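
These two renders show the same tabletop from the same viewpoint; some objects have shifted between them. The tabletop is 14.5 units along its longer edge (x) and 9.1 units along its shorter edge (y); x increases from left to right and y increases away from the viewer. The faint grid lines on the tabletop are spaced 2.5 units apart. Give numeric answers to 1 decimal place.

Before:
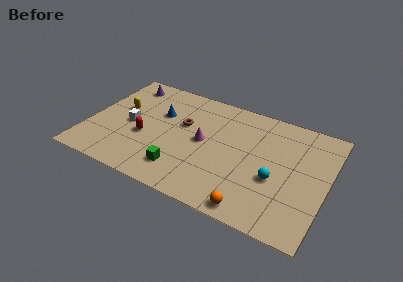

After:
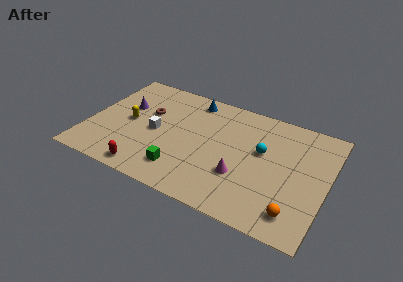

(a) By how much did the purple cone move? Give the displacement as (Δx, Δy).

(0.3, -2.0)

The purple cone was at about (1.7, 7.7) and moved to about (2.0, 5.7).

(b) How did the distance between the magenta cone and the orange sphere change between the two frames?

-1.5

They were about 5.2 units apart before and 3.7 after — 1.5 units closer together.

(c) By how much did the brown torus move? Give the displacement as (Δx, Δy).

(-2.2, 0.1)

The brown torus started near (5.6, 5.6) and ended near (3.4, 5.7).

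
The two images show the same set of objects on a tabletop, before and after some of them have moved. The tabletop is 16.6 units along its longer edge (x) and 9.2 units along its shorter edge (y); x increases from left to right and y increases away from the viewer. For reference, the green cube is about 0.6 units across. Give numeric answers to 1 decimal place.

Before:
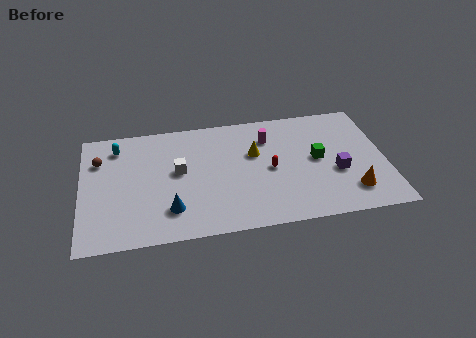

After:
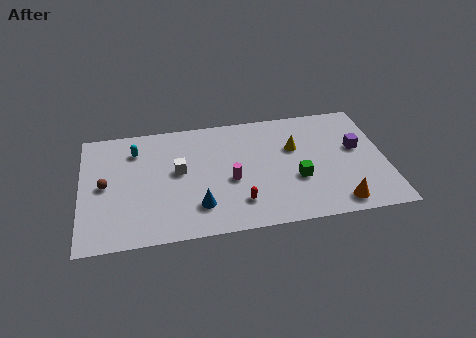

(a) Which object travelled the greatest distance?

the magenta cylinder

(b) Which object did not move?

the white cube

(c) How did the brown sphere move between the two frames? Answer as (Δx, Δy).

(0.3, -2.0)

The brown sphere started near (1.0, 6.6) and ended near (1.3, 4.6).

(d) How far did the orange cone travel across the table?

1.1

The orange cone moved from about (14.6, 2.0) to (13.8, 1.2), a distance of √(0.8² + 0.8²) ≈ 1.1.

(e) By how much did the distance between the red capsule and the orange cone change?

+0.5

Before: roughly 4.9 units apart; after: 5.4. That's 0.5 units further apart.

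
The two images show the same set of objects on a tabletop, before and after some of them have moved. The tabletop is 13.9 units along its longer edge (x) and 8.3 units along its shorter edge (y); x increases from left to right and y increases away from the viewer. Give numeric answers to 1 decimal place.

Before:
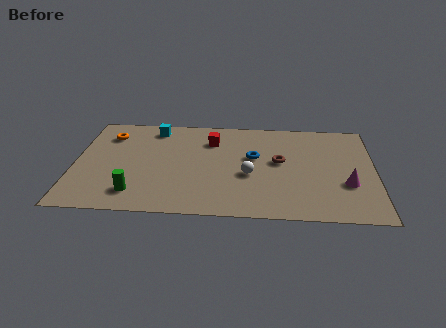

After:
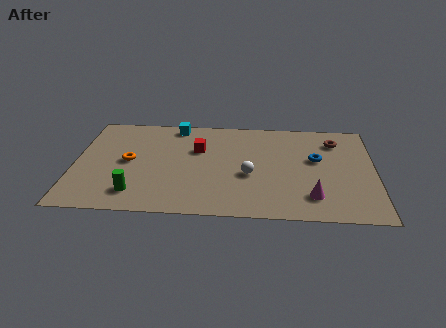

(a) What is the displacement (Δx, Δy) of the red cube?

(-0.6, -0.8)

The red cube started near (6.3, 6.2) and ended near (5.7, 5.4).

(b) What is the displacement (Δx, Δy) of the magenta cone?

(-1.6, -1.1)

The magenta cone started near (12.6, 2.9) and ended near (11.0, 1.8).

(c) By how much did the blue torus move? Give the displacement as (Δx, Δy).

(2.9, 0.0)

The blue torus started near (8.3, 4.9) and ended near (11.2, 4.9).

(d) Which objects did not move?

the white sphere and the green cylinder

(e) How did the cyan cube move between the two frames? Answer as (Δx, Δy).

(1.0, 0.3)

The cyan cube started near (3.6, 7.1) and ended near (4.6, 7.4).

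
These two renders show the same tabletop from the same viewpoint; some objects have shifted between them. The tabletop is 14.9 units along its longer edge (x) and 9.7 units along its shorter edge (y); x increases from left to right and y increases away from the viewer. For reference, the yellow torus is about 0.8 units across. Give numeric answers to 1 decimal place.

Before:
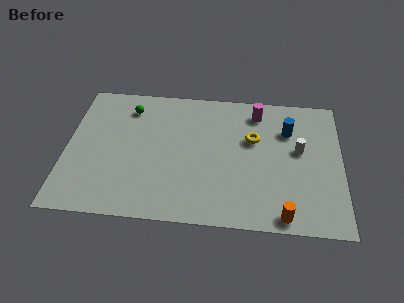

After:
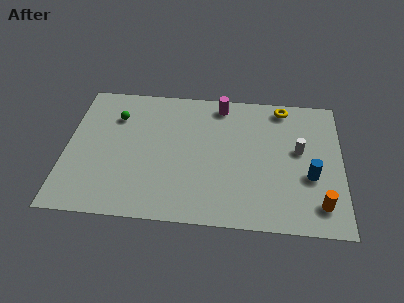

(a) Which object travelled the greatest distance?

the blue cylinder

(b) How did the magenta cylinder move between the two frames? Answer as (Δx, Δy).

(-2.0, 0.4)

The magenta cylinder was at about (10.3, 8.1) and moved to about (8.3, 8.5).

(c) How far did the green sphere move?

1.0

The green sphere was near (3.3, 7.8) before and (2.6, 7.1) after, so it travelled √(0.7² + 0.7²) ≈ 1.0 units.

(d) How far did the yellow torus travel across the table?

3.0

The yellow torus was near (10.1, 6.1) before and (11.7, 8.6) after, so it travelled √(1.6² + 2.5²) ≈ 3.0 units.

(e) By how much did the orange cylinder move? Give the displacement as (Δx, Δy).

(1.9, 0.9)

The orange cylinder started near (11.8, 0.9) and ended near (13.7, 1.8).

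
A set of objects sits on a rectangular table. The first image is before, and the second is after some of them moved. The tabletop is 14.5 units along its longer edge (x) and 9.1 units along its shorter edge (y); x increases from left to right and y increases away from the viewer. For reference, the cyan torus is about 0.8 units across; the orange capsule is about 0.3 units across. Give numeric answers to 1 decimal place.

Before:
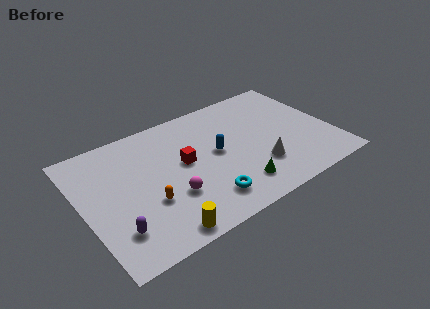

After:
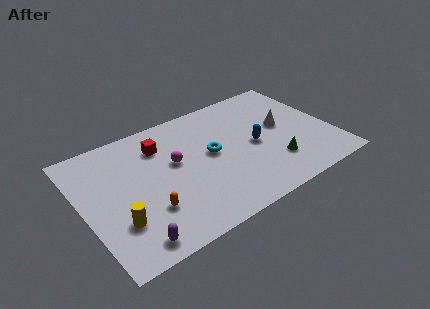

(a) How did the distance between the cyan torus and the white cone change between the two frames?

+0.9

The distance was about 3.4 in the first image and 4.3 in the second, so they moved 0.9 units further apart.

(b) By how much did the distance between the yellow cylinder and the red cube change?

+0.6

They were about 4.6 units apart before and 5.2 after — 0.6 units further apart.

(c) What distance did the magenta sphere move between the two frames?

2.4

The magenta sphere was near (4.8, 3.0) before and (5.4, 5.3) after, so it travelled √(0.6² + 2.3²) ≈ 2.4 units.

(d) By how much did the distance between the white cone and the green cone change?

+1.1

Before: roughly 1.7 units apart; after: 2.8. That's 1.1 units further apart.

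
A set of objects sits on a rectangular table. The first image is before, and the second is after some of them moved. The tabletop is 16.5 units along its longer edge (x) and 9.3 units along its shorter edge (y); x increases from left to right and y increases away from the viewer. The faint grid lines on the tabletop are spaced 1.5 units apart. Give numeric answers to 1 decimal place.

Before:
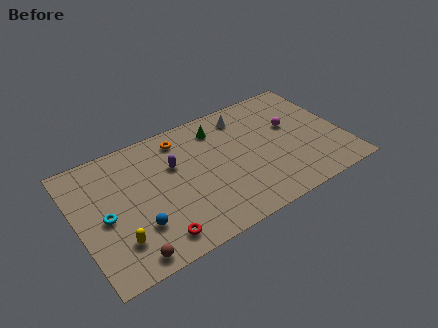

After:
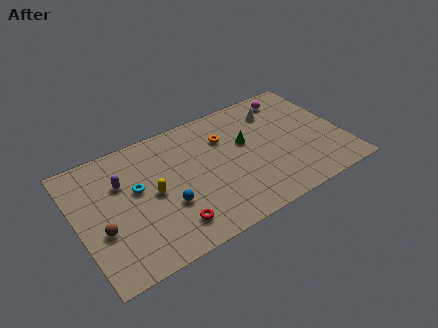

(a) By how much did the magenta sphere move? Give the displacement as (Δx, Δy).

(0.4, 2.3)

From the two frames, the magenta sphere sits at roughly (13.5, 5.6) before and (13.9, 7.9) after.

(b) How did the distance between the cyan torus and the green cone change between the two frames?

-1.3

Before: roughly 8.2 units apart; after: 6.9. That's 1.3 units closer together.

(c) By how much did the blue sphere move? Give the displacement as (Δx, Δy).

(1.9, 0.6)

The blue sphere was at about (3.4, 2.7) and moved to about (5.3, 3.3).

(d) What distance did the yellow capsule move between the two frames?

3.4

The yellow capsule was near (2.1, 2.3) before and (4.6, 4.6) after, so it travelled √(2.5² + 2.3²) ≈ 3.4 units.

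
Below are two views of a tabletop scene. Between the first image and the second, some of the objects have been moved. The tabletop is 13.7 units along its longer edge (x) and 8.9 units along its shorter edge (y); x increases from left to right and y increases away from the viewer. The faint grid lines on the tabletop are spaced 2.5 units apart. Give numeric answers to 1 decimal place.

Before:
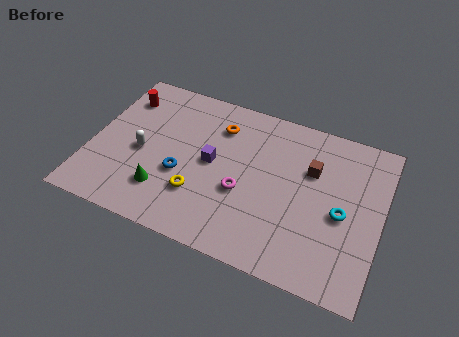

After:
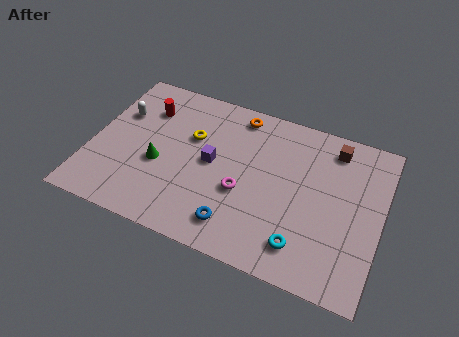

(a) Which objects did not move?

the magenta torus and the purple cube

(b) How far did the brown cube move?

1.8

From (10.3, 5.9) to (11.2, 7.5), the brown cube covered √(0.9² + 1.6²) ≈ 1.8 units.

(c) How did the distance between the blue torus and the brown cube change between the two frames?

+0.7

Before: roughly 6.4 units apart; after: 7.1. That's 0.7 units further apart.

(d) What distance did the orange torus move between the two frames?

1.3

From (5.8, 6.8) to (6.6, 7.8), the orange torus covered √(0.8² + 1.0²) ≈ 1.3 units.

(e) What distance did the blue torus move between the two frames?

3.3

From (4.4, 3.4) to (7.2, 1.6), the blue torus covered √(2.8² + 1.8²) ≈ 3.3 units.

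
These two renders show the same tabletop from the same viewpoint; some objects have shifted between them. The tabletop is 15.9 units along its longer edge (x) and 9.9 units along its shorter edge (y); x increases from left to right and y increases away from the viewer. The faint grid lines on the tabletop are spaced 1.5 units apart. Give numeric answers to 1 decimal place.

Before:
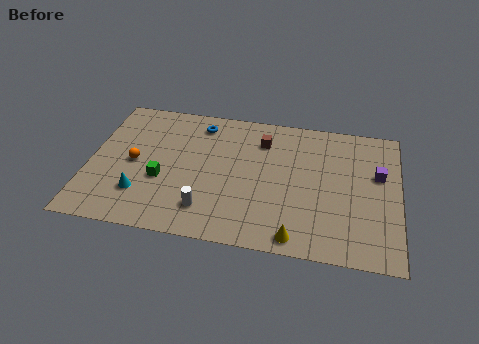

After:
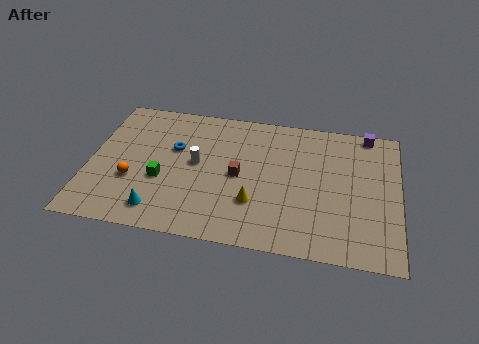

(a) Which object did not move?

the green cube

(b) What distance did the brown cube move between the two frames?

3.0

The brown cube was near (8.8, 7.6) before and (7.7, 4.8) after, so it travelled √(1.1² + 2.8²) ≈ 3.0 units.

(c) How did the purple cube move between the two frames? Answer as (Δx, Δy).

(-0.6, 3.0)

From the two frames, the purple cube sits at roughly (14.8, 6.1) before and (14.2, 9.1) after.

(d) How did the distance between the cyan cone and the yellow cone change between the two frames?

-3.2

The distance was about 8.2 in the first image and 5.0 in the second, so they moved 3.2 units closer together.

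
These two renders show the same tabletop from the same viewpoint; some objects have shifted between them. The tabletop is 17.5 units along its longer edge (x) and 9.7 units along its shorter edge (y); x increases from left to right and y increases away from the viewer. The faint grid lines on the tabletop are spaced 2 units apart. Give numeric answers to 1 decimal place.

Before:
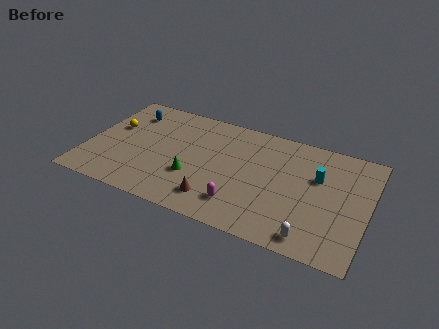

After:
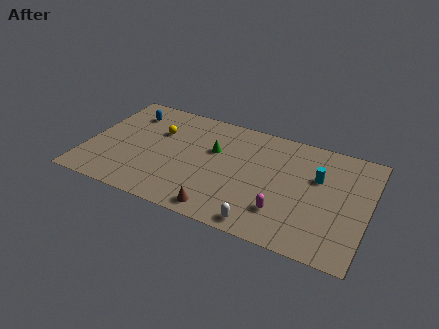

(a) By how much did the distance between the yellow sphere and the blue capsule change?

+0.4

Before: roughly 1.9 units apart; after: 2.3. That's 0.4 units further apart.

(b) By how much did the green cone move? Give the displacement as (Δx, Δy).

(1.0, 2.8)

The green cone started near (6.8, 3.3) and ended near (7.8, 6.1).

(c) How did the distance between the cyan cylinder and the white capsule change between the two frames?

+1.0

Before: roughly 5.0 units apart; after: 6.0. That's 1.0 units further apart.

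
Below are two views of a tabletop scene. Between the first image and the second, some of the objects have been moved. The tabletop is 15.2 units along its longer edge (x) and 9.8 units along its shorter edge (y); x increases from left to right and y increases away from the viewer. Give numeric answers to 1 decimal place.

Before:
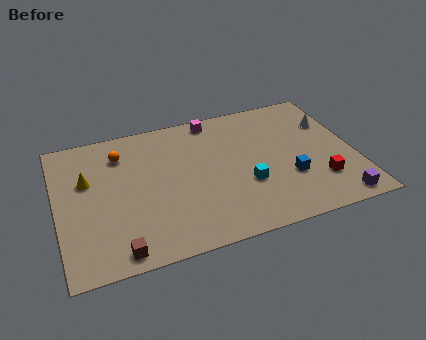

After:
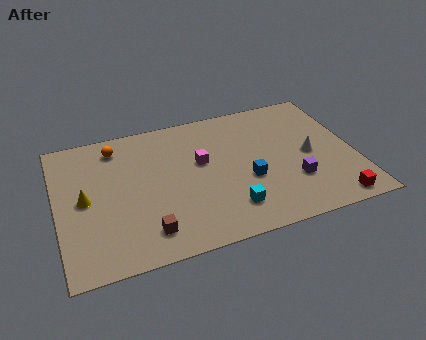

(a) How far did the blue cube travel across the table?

2.2

From (11.7, 3.3) to (9.6, 3.8), the blue cube covered √(2.1² + 0.5²) ≈ 2.2 units.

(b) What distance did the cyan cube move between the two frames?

1.7

From (9.5, 3.5) to (8.5, 2.1), the cyan cube covered √(1.0² + 1.4²) ≈ 1.7 units.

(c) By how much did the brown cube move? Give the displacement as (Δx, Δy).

(1.5, 0.8)

The brown cube started near (2.8, 1.0) and ended near (4.3, 1.8).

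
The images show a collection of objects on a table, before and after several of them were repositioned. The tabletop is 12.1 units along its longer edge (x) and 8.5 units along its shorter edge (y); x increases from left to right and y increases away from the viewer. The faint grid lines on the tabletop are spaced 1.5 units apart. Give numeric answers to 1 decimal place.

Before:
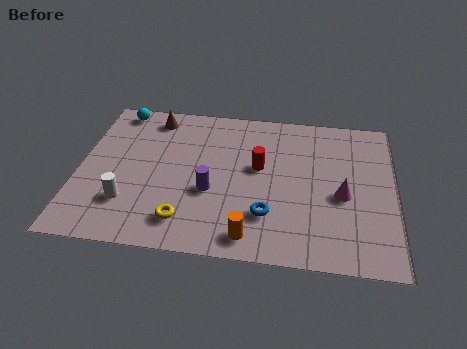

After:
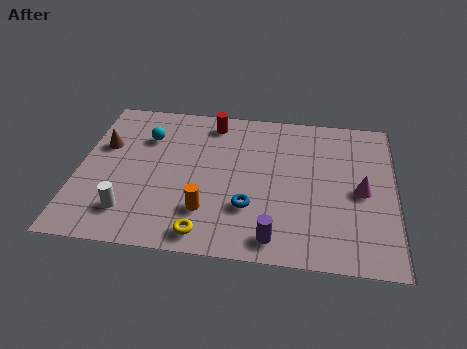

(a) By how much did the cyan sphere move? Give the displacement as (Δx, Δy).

(1.2, -1.5)

From the two frames, the cyan sphere sits at roughly (1.3, 7.6) before and (2.5, 6.1) after.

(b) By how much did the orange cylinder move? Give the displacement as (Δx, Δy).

(-1.7, 1.1)

The orange cylinder was at about (6.7, 1.1) and moved to about (5.0, 2.2).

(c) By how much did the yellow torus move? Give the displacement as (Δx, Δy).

(0.8, -0.6)

From the two frames, the yellow torus sits at roughly (4.2, 1.6) before and (5.0, 1.0) after.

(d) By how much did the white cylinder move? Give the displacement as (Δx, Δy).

(0.1, -0.5)

The white cylinder was at about (2.0, 2.3) and moved to about (2.1, 1.8).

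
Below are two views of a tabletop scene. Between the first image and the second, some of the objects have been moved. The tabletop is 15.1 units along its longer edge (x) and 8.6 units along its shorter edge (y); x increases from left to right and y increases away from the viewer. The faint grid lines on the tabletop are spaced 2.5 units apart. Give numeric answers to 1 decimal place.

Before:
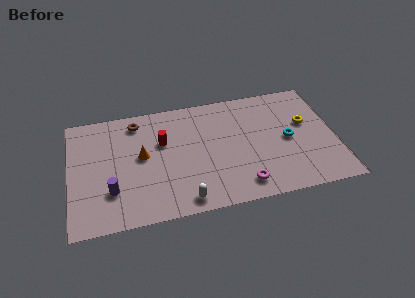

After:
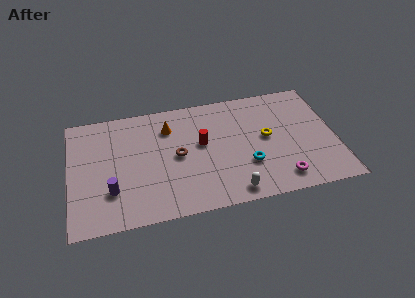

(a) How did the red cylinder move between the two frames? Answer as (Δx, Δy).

(2.2, -0.6)

The red cylinder started near (5.3, 5.5) and ended near (7.5, 4.9).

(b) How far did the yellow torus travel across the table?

2.4

The yellow torus moved from about (13.5, 5.2) to (11.2, 4.6), a distance of √(2.3² + 0.6²) ≈ 2.4.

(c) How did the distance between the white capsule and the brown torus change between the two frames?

-2.3

The distance was about 6.7 in the first image and 4.4 in the second, so they moved 2.3 units closer together.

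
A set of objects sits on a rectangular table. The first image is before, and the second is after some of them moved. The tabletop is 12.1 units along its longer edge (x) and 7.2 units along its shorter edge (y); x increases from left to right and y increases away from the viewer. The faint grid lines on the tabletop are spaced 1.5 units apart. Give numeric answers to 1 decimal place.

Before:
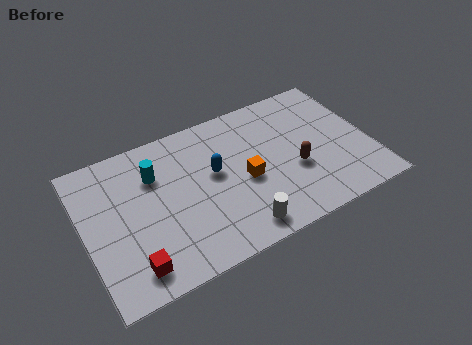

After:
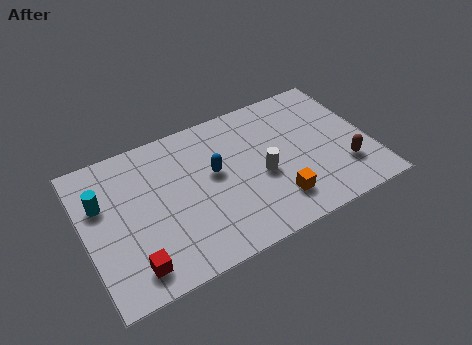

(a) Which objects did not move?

the red cube and the blue capsule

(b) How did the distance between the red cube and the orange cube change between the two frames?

+0.7

The distance was about 5.4 in the first image and 6.1 in the second, so they moved 0.7 units further apart.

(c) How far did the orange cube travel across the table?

1.9

From (6.7, 3.2) to (7.8, 1.6), the orange cube covered √(1.1² + 1.6²) ≈ 1.9 units.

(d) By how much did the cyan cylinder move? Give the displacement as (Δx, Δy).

(-2.3, -0.4)

The cyan cylinder was at about (3.1, 5.1) and moved to about (0.8, 4.7).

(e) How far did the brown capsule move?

2.2

From (8.8, 2.8) to (10.8, 2.0), the brown capsule covered √(2.0² + 0.8²) ≈ 2.2 units.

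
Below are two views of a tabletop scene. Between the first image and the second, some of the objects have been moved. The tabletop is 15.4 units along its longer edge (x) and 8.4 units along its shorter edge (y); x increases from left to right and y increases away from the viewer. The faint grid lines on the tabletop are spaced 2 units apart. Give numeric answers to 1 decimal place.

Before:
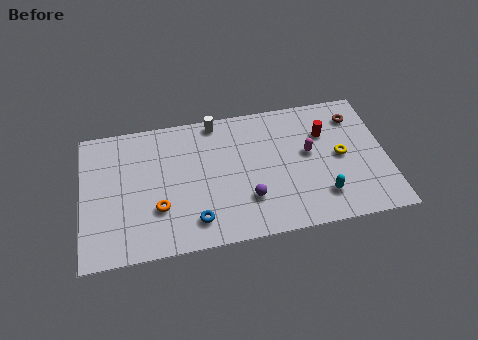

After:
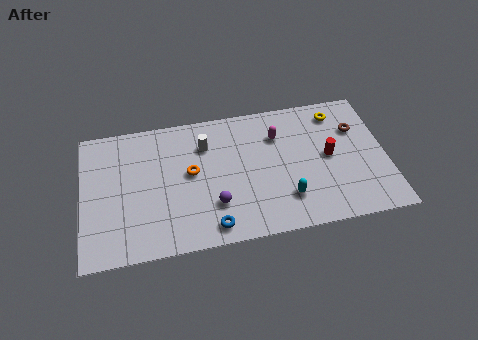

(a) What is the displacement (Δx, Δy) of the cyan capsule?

(-1.8, 0.2)

The cyan capsule was at about (12.0, 1.9) and moved to about (10.2, 2.1).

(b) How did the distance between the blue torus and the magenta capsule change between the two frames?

-0.5

They were about 6.7 units apart before and 6.2 after — 0.5 units closer together.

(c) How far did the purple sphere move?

1.7

From (8.3, 2.4) to (6.6, 2.4), the purple sphere covered √(1.7² + 0.0²) ≈ 1.7 units.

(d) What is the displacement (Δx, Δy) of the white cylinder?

(-0.6, -1.4)

From the two frames, the white cylinder sits at roughly (6.9, 7.6) before and (6.3, 6.2) after.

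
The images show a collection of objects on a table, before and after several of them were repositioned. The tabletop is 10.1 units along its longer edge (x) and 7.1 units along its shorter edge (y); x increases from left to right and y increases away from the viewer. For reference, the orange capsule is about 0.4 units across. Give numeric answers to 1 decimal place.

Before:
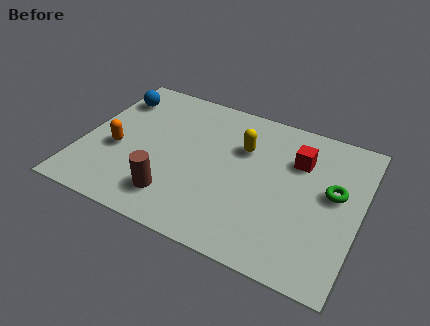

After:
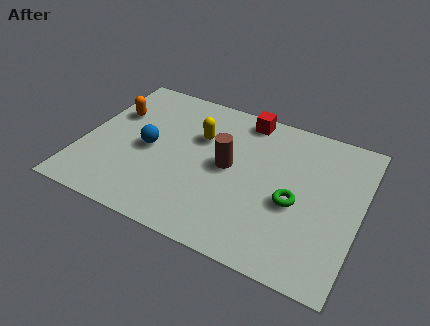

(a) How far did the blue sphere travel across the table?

2.6

The blue sphere moved from about (0.8, 5.5) to (2.4, 3.4), a distance of √(1.6² + 2.1²) ≈ 2.6.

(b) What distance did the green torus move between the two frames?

1.6

The green torus was near (9.1, 4.0) before and (7.8, 3.0) after, so it travelled √(1.3² + 1.0²) ≈ 1.6 units.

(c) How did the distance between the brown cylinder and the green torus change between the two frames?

-3.4

The distance was about 6.0 in the first image and 2.6 in the second, so they moved 3.4 units closer together.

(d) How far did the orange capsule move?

1.8

The orange capsule was near (1.3, 2.9) before and (0.9, 4.7) after, so it travelled √(0.4² + 1.8²) ≈ 1.8 units.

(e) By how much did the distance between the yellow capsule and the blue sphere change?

-2.8

Before: roughly 4.9 units apart; after: 2.1. That's 2.8 units closer together.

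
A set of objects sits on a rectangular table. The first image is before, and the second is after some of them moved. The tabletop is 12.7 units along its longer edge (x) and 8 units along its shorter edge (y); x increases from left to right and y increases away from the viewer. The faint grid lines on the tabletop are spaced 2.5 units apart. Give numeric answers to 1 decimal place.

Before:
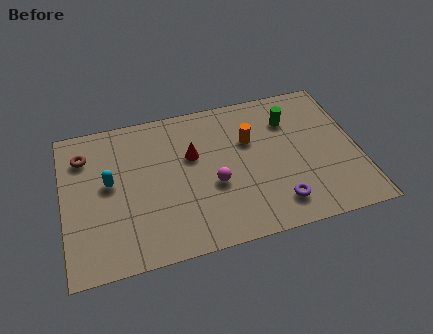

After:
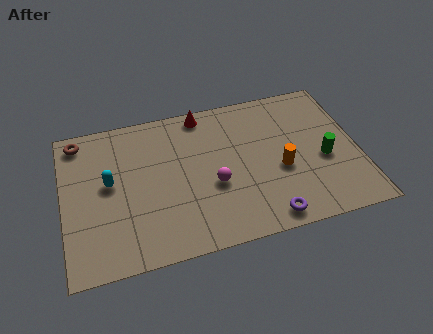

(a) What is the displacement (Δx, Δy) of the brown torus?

(-0.2, 0.9)

From the two frames, the brown torus sits at roughly (1.0, 6.1) before and (0.8, 7.0) after.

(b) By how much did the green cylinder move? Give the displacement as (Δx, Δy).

(1.3, -2.5)

The green cylinder was at about (9.9, 5.9) and moved to about (11.2, 3.4).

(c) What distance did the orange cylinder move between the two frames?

2.2

The orange cylinder was near (8.1, 5.2) before and (9.3, 3.3) after, so it travelled √(1.2² + 1.9²) ≈ 2.2 units.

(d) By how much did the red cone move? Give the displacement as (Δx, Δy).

(0.6, 2.2)

The red cone was at about (5.6, 5.0) and moved to about (6.2, 7.2).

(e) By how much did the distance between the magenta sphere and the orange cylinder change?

+0.3

The distance was about 2.6 in the first image and 2.9 in the second, so they moved 0.3 units further apart.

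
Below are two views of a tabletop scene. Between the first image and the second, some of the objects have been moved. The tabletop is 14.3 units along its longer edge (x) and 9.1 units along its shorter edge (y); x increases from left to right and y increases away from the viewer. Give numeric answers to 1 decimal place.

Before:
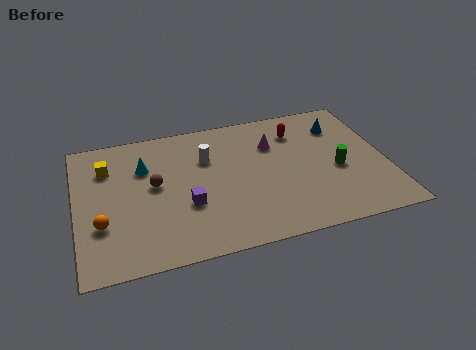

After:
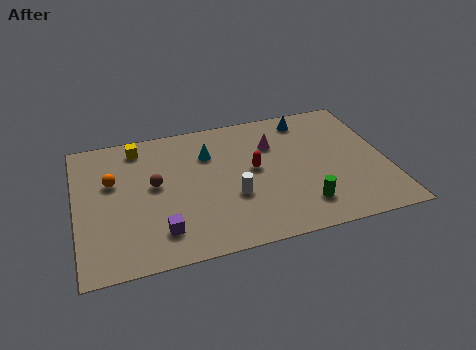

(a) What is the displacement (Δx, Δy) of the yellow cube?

(1.5, 1.1)

The yellow cube started near (1.5, 6.7) and ended near (3.0, 7.8).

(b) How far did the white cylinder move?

3.1

The white cylinder moved from about (6.1, 6.2) to (7.1, 3.3), a distance of √(1.0² + 2.9²) ≈ 3.1.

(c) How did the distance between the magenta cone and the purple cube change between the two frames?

+1.9

Before: roughly 5.2 units apart; after: 7.1. That's 1.9 units further apart.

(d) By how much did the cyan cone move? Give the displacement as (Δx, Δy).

(3.0, 0.2)

From the two frames, the cyan cone sits at roughly (3.2, 6.3) before and (6.2, 6.5) after.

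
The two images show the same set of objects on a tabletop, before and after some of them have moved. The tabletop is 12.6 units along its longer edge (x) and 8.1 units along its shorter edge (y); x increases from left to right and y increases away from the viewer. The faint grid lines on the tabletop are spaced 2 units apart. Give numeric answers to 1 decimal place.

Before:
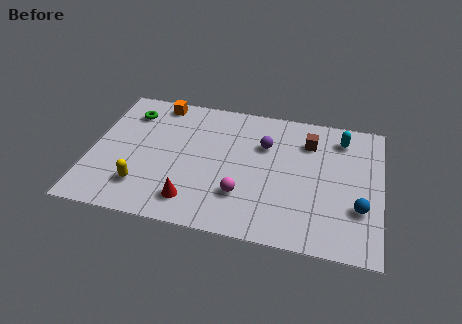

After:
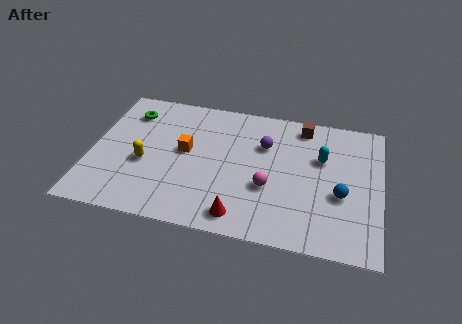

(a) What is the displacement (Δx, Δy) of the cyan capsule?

(-0.8, -1.4)

The cyan capsule was at about (10.8, 6.6) and moved to about (10.0, 5.2).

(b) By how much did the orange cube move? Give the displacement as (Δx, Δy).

(1.4, -2.8)

The orange cube was at about (2.7, 7.2) and moved to about (4.1, 4.4).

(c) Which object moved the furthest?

the orange cube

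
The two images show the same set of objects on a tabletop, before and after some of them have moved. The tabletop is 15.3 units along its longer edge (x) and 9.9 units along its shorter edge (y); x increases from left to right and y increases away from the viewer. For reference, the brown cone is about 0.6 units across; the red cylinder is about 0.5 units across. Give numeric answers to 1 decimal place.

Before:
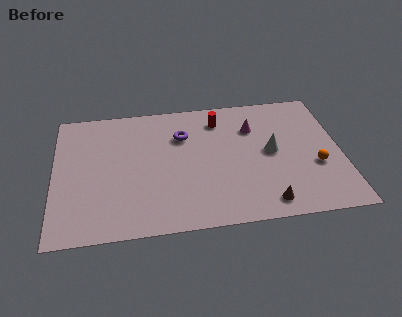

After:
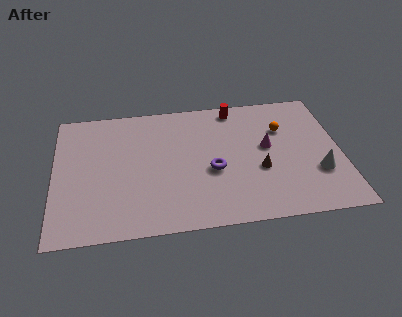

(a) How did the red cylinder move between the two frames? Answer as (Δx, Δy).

(0.9, 0.8)

The red cylinder was at about (8.9, 8.0) and moved to about (9.8, 8.8).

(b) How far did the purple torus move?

3.3

The purple torus was near (6.9, 7.0) before and (8.4, 4.1) after, so it travelled √(1.5² + 2.9²) ≈ 3.3 units.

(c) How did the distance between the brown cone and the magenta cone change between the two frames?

-4.0

They were about 5.8 units apart before and 1.8 after — 4.0 units closer together.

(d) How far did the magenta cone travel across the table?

1.7

The magenta cone was near (10.7, 7.1) before and (11.4, 5.5) after, so it travelled √(0.7² + 1.6²) ≈ 1.7 units.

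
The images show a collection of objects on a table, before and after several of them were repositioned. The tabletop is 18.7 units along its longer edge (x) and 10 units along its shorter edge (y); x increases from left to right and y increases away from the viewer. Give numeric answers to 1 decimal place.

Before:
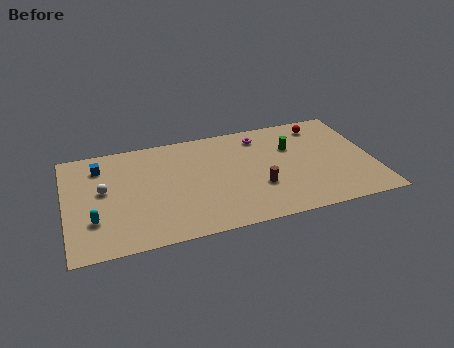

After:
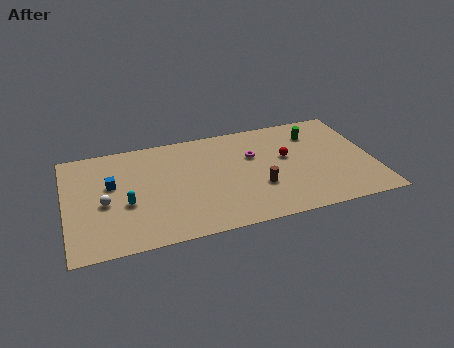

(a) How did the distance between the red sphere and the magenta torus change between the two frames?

-1.7

Before: roughly 3.8 units apart; after: 2.1. That's 1.7 units closer together.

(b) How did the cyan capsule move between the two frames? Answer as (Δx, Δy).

(2.0, 1.0)

From the two frames, the cyan capsule sits at roughly (1.6, 3.0) before and (3.6, 4.0) after.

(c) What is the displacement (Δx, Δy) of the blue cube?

(0.6, -1.9)

The blue cube was at about (2.2, 7.9) and moved to about (2.8, 6.0).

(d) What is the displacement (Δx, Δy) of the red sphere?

(-2.4, -2.6)

The red sphere was at about (15.9, 8.4) and moved to about (13.5, 5.8).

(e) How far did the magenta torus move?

1.9

The magenta torus moved from about (12.1, 8.3) to (11.5, 6.5), a distance of √(0.6² + 1.8²) ≈ 1.9.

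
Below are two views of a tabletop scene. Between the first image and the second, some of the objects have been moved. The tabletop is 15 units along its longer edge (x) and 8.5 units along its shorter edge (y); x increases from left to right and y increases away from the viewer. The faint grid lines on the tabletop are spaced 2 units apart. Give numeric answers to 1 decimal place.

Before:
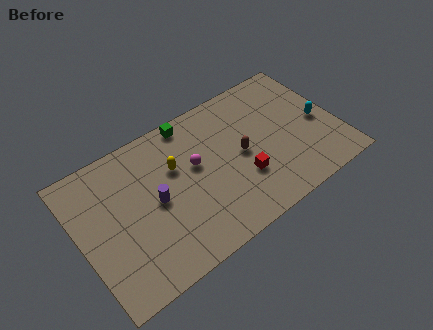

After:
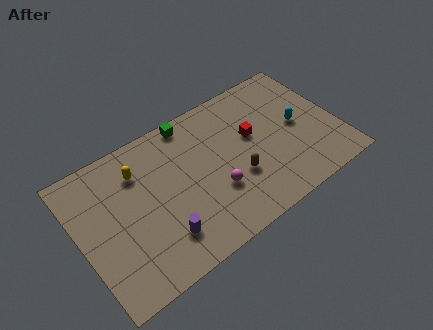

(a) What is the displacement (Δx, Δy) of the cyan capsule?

(-1.2, 0.4)

From the two frames, the cyan capsule sits at roughly (14.0, 3.9) before and (12.8, 4.3) after.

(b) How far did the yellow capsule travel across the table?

2.2

The yellow capsule was near (5.7, 5.5) before and (3.7, 6.4) after, so it travelled √(2.0² + 0.9²) ≈ 2.2 units.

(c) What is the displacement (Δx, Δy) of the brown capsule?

(-0.5, -1.2)

From the two frames, the brown capsule sits at roughly (9.4, 4.2) before and (8.9, 3.0) after.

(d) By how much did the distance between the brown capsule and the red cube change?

+1.0

They were about 1.4 units apart before and 2.4 after — 1.0 units further apart.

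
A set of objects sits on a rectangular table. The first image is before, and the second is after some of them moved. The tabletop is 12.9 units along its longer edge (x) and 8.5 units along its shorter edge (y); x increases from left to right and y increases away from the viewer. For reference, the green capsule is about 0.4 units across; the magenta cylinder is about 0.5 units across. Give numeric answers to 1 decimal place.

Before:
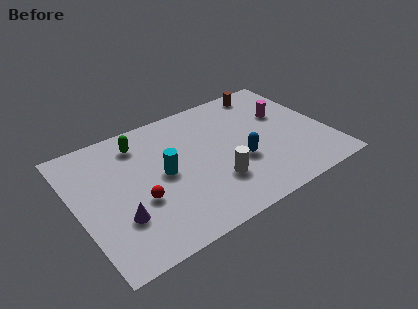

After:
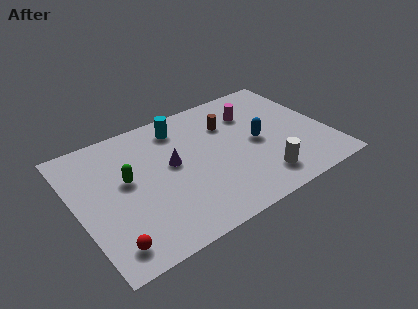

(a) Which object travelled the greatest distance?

the purple cone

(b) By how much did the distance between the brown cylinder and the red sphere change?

-0.3

They were about 8.6 units apart before and 8.3 after — 0.3 units closer together.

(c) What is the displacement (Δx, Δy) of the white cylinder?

(2.2, -0.9)

From the two frames, the white cylinder sits at roughly (6.8, 2.5) before and (9.0, 1.6) after.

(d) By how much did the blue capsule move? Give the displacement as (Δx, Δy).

(1.1, 0.9)

The blue capsule was at about (8.2, 3.2) and moved to about (9.3, 4.1).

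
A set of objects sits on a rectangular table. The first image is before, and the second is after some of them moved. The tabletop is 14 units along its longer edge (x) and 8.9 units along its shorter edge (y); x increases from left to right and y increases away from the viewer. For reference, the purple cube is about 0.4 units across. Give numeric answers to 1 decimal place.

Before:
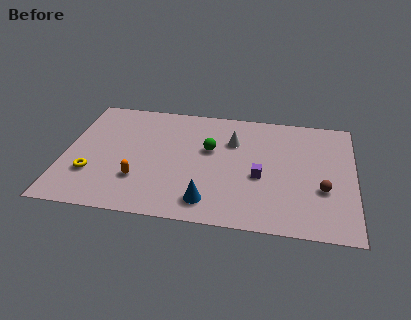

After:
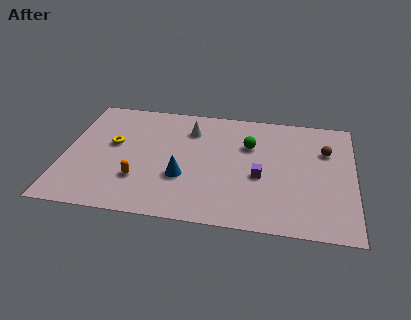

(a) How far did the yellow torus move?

2.6

From (1.4, 2.7) to (2.3, 5.1), the yellow torus covered √(0.9² + 2.4²) ≈ 2.6 units.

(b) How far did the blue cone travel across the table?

2.1

From (7.1, 1.5) to (5.8, 3.1), the blue cone covered √(1.3² + 1.6²) ≈ 2.1 units.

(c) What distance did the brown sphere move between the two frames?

2.9

From (12.5, 3.2) to (12.6, 6.1), the brown sphere covered √(0.1² + 2.9²) ≈ 2.9 units.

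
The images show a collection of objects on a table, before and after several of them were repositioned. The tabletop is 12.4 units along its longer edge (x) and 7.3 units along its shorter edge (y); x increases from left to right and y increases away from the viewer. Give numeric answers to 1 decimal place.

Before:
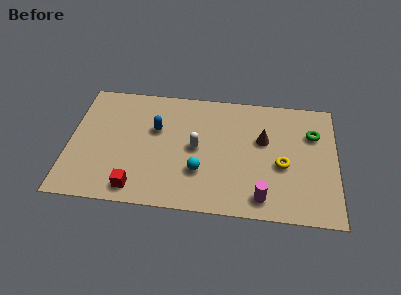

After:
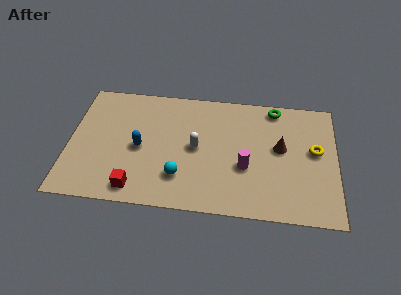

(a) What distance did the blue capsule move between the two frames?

1.4

The blue capsule was near (4.0, 4.6) before and (3.3, 3.4) after, so it travelled √(0.7² + 1.2²) ≈ 1.4 units.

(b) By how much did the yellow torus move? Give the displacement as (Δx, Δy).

(1.5, 1.0)

The yellow torus started near (9.9, 3.1) and ended near (11.4, 4.1).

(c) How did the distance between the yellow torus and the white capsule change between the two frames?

+1.5

The distance was about 4.0 in the first image and 5.5 in the second, so they moved 1.5 units further apart.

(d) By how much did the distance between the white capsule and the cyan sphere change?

+0.5

They were about 1.4 units apart before and 1.9 after — 0.5 units further apart.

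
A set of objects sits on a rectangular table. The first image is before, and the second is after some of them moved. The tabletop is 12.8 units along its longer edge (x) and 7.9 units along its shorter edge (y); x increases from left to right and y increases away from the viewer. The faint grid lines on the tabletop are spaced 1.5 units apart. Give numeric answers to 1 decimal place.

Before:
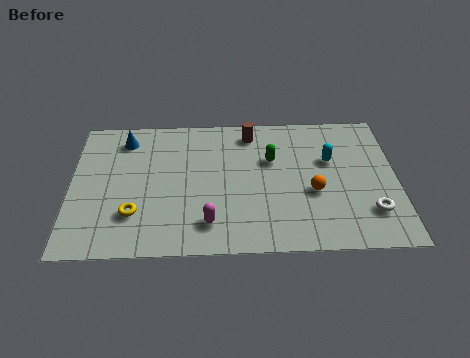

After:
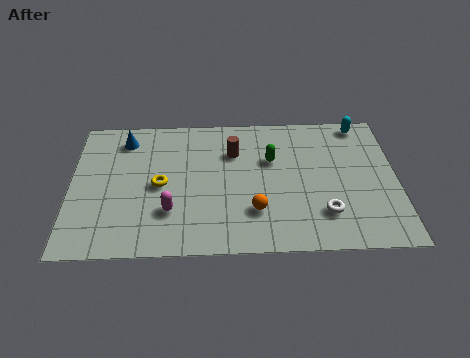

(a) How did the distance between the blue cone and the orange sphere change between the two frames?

-1.4

The distance was about 8.1 in the first image and 6.7 in the second, so they moved 1.4 units closer together.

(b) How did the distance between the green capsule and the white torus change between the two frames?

-1.2

The distance was about 4.9 in the first image and 3.7 in the second, so they moved 1.2 units closer together.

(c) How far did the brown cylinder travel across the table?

1.3

The brown cylinder was near (7.1, 6.7) before and (6.4, 5.6) after, so it travelled √(0.7² + 1.1²) ≈ 1.3 units.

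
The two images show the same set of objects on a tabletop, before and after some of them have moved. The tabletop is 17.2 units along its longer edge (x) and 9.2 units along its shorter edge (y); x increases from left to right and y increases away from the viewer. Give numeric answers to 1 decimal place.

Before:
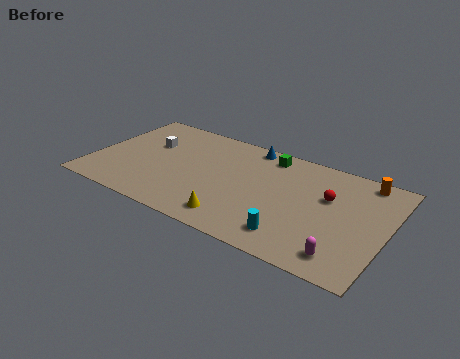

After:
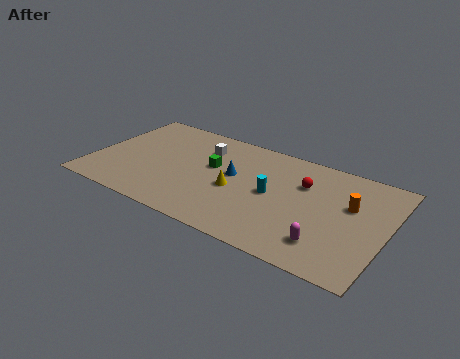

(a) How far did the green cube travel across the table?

3.9

The green cube moved from about (9.9, 7.9) to (6.9, 5.4), a distance of √(3.0² + 2.5²) ≈ 3.9.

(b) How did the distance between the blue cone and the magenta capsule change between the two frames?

-2.6

They were about 9.3 units apart before and 6.7 after — 2.6 units closer together.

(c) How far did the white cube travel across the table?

3.3

From (3.0, 5.9) to (6.1, 6.9), the white cube covered √(3.1² + 1.0²) ≈ 3.3 units.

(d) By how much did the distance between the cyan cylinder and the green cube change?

-2.8

The distance was about 6.6 in the first image and 3.8 in the second, so they moved 2.8 units closer together.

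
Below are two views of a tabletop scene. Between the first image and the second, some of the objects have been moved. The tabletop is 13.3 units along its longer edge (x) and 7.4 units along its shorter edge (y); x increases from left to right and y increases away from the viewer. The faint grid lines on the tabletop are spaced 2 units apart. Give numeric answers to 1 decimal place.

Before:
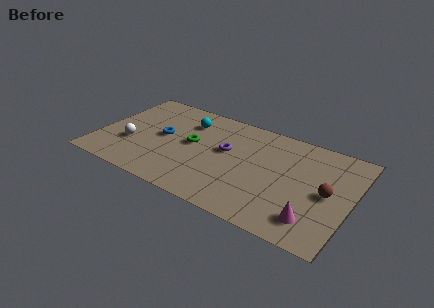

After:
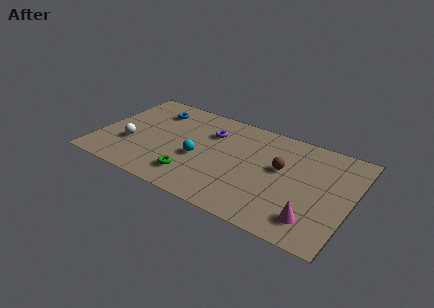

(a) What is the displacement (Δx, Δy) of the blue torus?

(-0.7, 1.9)

The blue torus started near (3.3, 3.9) and ended near (2.6, 5.8).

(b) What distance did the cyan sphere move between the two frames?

2.7

From (4.4, 5.6) to (5.4, 3.1), the cyan sphere covered √(1.0² + 2.5²) ≈ 2.7 units.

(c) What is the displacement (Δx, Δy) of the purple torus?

(-1.0, 1.0)

From the two frames, the purple torus sits at roughly (6.7, 4.3) before and (5.7, 5.3) after.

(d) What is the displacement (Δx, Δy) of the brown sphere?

(-2.5, 0.7)

The brown sphere started near (12.1, 3.6) and ended near (9.6, 4.3).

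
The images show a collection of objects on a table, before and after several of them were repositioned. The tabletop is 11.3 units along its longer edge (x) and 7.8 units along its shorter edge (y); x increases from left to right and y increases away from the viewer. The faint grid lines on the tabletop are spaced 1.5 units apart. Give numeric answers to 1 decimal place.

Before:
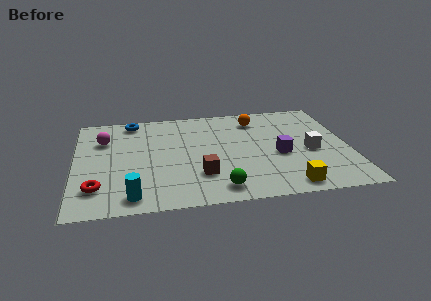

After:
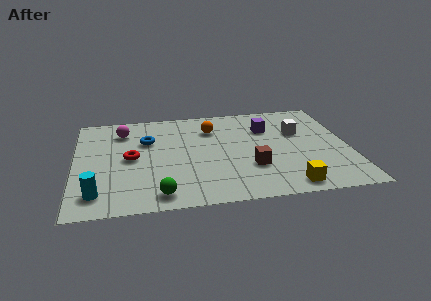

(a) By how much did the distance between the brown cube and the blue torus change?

-0.4

Before: roughly 5.4 units apart; after: 5.0. That's 0.4 units closer together.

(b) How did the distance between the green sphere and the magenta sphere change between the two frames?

-1.1

The distance was about 6.4 in the first image and 5.3 in the second, so they moved 1.1 units closer together.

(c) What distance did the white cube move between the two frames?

1.6

The white cube moved from about (9.7, 3.4) to (9.3, 5.0), a distance of √(0.4² + 1.6²) ≈ 1.6.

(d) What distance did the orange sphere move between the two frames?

2.0

The orange sphere moved from about (7.6, 6.3) to (5.7, 5.8), a distance of √(1.9² + 0.5²) ≈ 2.0.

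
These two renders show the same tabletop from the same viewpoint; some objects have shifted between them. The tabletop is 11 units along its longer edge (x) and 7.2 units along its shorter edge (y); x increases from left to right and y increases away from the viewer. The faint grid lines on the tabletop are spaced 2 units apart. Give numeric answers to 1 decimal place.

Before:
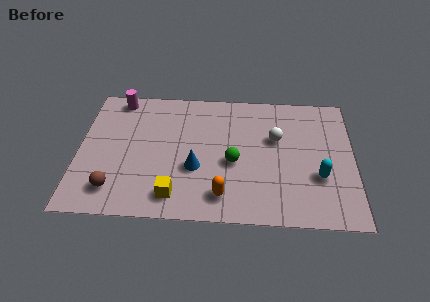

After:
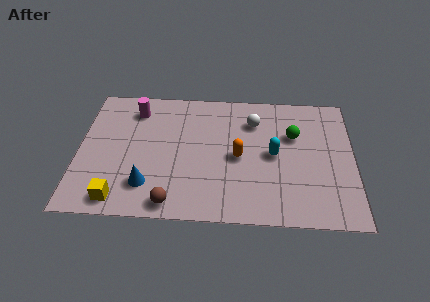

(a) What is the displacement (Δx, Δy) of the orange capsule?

(0.6, 2.1)

The orange capsule was at about (5.8, 1.3) and moved to about (6.4, 3.4).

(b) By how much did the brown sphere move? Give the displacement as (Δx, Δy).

(2.3, -0.6)

The brown sphere started near (1.5, 1.4) and ended near (3.8, 0.8).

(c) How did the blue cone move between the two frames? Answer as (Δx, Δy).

(-1.9, -1.0)

The blue cone was at about (4.7, 2.7) and moved to about (2.8, 1.7).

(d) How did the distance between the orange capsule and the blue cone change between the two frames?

+2.2

Before: roughly 1.8 units apart; after: 4.0. That's 2.2 units further apart.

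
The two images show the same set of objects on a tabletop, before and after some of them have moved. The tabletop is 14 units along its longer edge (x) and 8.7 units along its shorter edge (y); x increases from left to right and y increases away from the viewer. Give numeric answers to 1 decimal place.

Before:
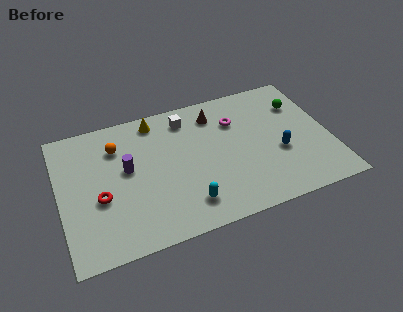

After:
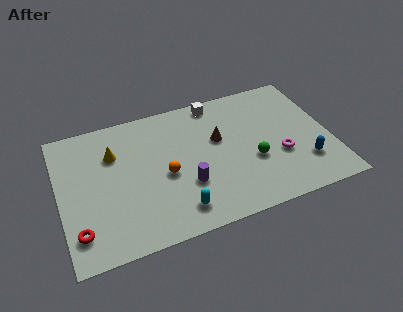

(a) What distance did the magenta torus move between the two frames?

3.6

The magenta torus moved from about (9.3, 6.2) to (11.3, 3.2), a distance of √(2.0² + 3.0²) ≈ 3.6.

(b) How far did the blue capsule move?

1.6

The blue capsule moved from about (11.3, 3.4) to (12.5, 2.3), a distance of √(1.2² + 1.1²) ≈ 1.6.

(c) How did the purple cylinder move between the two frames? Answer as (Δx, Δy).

(2.9, -2.0)

From the two frames, the purple cylinder sits at roughly (3.5, 4.9) before and (6.4, 2.9) after.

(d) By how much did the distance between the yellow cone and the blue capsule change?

+2.9

They were about 7.4 units apart before and 10.3 after — 2.9 units further apart.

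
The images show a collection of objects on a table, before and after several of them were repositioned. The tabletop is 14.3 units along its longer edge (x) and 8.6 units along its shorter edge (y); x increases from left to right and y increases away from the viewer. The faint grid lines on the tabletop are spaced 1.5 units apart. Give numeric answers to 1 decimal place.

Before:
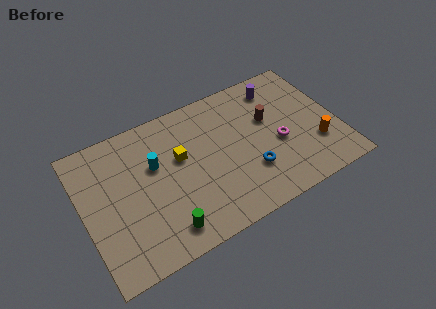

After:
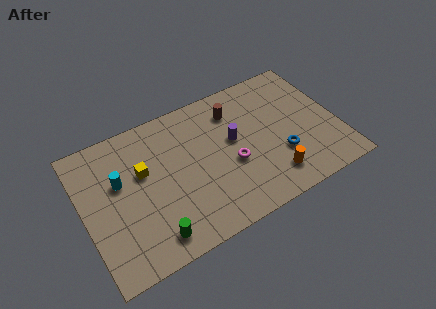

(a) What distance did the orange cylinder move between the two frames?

2.8

From (12.9, 2.6) to (10.2, 1.7), the orange cylinder covered √(2.7² + 0.9²) ≈ 2.8 units.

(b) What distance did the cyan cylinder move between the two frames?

2.0

From (4.1, 5.4) to (2.1, 5.3), the cyan cylinder covered √(2.0² + 0.1²) ≈ 2.0 units.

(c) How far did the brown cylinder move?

2.3

The brown cylinder was near (10.6, 5.3) before and (8.8, 6.7) after, so it travelled √(1.8² + 1.4²) ≈ 2.3 units.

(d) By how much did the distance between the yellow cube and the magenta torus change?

-0.5

Before: roughly 5.6 units apart; after: 5.1. That's 0.5 units closer together.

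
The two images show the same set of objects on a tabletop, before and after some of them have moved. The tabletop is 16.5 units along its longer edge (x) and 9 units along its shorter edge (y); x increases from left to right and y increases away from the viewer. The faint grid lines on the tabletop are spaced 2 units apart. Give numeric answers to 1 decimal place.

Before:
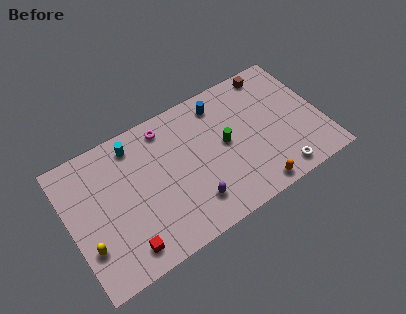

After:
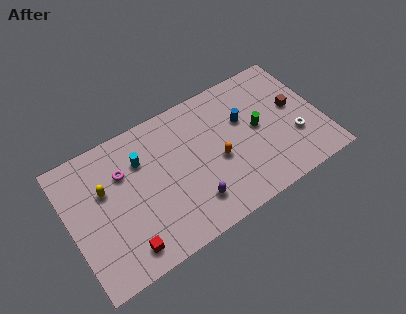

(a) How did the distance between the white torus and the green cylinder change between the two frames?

-1.9

They were about 4.7 units apart before and 2.8 after — 1.9 units closer together.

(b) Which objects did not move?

the purple capsule and the red cube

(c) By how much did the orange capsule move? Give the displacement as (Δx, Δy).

(-1.9, 3.0)

The orange capsule started near (11.5, 0.9) and ended near (9.6, 3.9).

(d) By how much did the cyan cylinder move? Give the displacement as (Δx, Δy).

(0.3, -1.2)

The cyan cylinder started near (4.6, 7.6) and ended near (4.9, 6.4).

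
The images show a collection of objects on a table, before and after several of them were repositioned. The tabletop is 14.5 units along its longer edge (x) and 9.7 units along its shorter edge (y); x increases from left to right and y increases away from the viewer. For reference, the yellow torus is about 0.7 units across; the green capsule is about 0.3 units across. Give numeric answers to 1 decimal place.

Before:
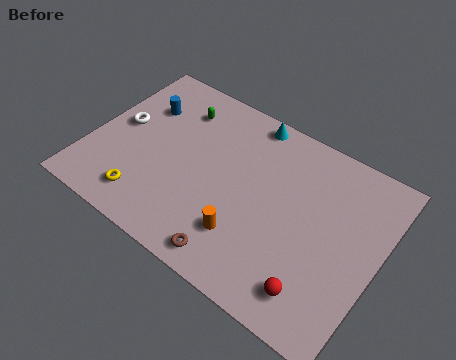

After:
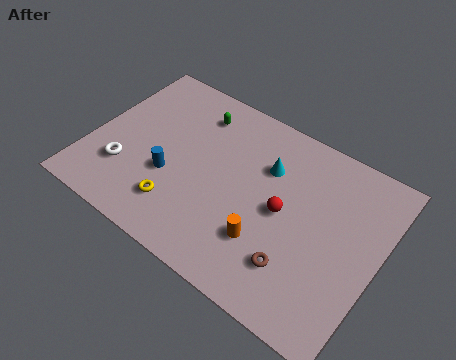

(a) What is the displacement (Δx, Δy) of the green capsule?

(0.9, 0.2)

The green capsule started near (3.8, 7.6) and ended near (4.7, 7.8).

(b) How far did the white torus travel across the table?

2.5

The white torus was near (1.3, 5.2) before and (2.0, 2.8) after, so it travelled √(0.7² + 2.4²) ≈ 2.5 units.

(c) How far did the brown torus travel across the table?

3.2

From (8.0, 1.1) to (10.9, 2.4), the brown torus covered √(2.9² + 1.3²) ≈ 3.2 units.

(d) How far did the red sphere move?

3.8

The red sphere was near (12.0, 1.7) before and (9.8, 4.8) after, so it travelled √(2.2² + 3.1²) ≈ 3.8 units.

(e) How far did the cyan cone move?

2.5

From (7.3, 8.8) to (8.6, 6.7), the cyan cone covered √(1.3² + 2.1²) ≈ 2.5 units.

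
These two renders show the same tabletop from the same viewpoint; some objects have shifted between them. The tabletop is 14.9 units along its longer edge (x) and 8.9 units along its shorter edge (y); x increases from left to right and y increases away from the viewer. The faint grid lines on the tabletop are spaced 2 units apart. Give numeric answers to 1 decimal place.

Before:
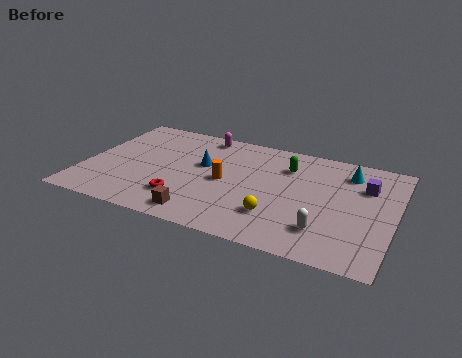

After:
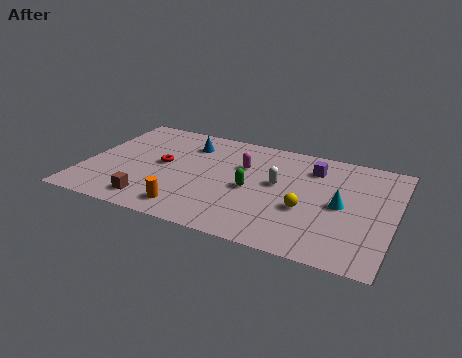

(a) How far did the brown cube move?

2.4

The brown cube was near (6.0, 1.2) before and (3.6, 1.4) after, so it travelled √(2.4² + 0.2²) ≈ 2.4 units.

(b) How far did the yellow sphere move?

1.6

From (9.5, 2.4) to (10.8, 3.4), the yellow sphere covered √(1.3² + 1.0²) ≈ 1.6 units.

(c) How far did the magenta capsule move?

3.0

From (5.3, 7.9) to (7.5, 5.9), the magenta capsule covered √(2.2² + 2.0²) ≈ 3.0 units.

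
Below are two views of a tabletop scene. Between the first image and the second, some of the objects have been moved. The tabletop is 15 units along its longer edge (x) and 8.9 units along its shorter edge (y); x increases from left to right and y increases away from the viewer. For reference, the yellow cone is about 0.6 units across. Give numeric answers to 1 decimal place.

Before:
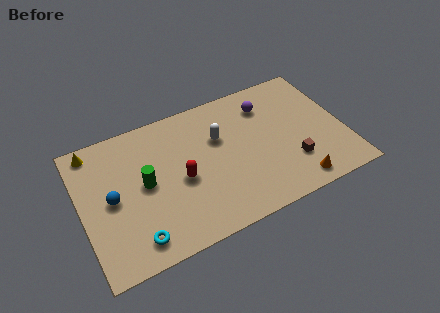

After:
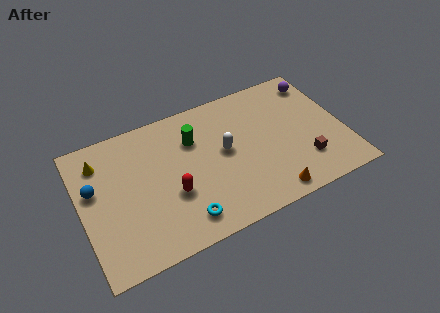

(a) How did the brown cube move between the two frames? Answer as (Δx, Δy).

(0.7, -0.2)

From the two frames, the brown cube sits at roughly (11.8, 2.5) before and (12.5, 2.3) after.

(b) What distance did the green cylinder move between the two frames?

3.4

The green cylinder moved from about (3.6, 4.6) to (6.6, 6.3), a distance of √(3.0² + 1.7²) ≈ 3.4.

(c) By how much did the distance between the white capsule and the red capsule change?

+0.5

They were about 3.0 units apart before and 3.5 after — 0.5 units further apart.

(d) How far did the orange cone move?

1.5

The orange cone moved from about (11.8, 1.1) to (10.3, 1.0), a distance of √(1.5² + 0.1²) ≈ 1.5.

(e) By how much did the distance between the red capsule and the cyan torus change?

-2.1

They were about 3.9 units apart before and 1.8 after — 2.1 units closer together.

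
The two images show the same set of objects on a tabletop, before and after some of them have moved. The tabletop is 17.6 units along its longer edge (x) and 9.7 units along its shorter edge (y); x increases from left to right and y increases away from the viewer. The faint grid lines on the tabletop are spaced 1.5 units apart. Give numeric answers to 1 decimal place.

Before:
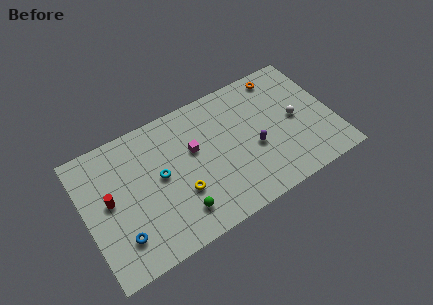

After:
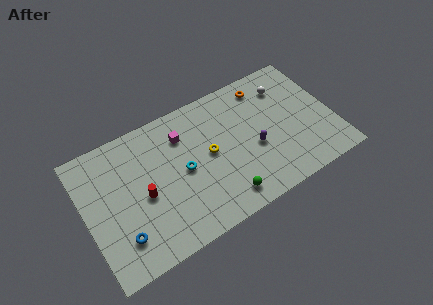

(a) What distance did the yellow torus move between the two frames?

2.9

From (6.5, 3.3) to (8.8, 5.1), the yellow torus covered √(2.3² + 1.8²) ≈ 2.9 units.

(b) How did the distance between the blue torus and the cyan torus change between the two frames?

+1.1

They were about 4.3 units apart before and 5.4 after — 1.1 units further apart.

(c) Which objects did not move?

the purple capsule and the blue torus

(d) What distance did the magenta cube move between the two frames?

1.5

The magenta cube moved from about (7.8, 5.9) to (7.2, 7.3), a distance of √(0.6² + 1.4²) ≈ 1.5.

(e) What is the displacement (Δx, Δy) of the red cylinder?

(2.3, -0.8)

The red cylinder was at about (1.7, 5.2) and moved to about (4.0, 4.4).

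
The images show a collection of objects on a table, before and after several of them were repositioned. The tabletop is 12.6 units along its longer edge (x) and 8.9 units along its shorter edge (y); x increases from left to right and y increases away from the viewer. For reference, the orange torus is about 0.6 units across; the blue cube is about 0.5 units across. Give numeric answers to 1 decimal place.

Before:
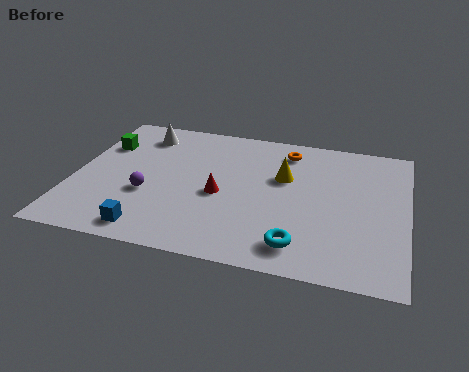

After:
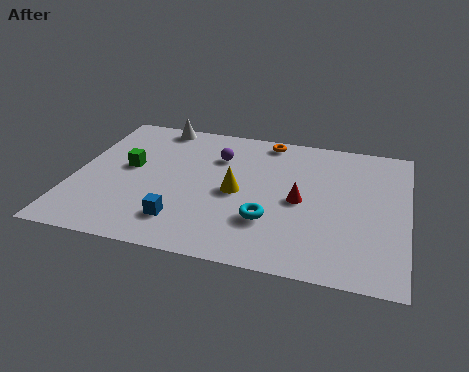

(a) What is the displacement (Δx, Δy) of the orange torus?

(-0.8, 0.6)

The orange torus started near (7.9, 7.4) and ended near (7.1, 8.0).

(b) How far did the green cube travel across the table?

1.7

From (0.9, 6.2) to (2.0, 4.9), the green cube covered √(1.1² + 1.3²) ≈ 1.7 units.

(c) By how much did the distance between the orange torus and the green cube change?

-1.1

The distance was about 7.1 in the first image and 6.0 in the second, so they moved 1.1 units closer together.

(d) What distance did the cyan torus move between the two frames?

1.7

From (8.7, 1.5) to (7.5, 2.7), the cyan torus covered √(1.2² + 1.2²) ≈ 1.7 units.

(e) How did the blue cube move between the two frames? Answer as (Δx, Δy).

(1.1, 0.8)

The blue cube was at about (3.2, 1.1) and moved to about (4.3, 1.9).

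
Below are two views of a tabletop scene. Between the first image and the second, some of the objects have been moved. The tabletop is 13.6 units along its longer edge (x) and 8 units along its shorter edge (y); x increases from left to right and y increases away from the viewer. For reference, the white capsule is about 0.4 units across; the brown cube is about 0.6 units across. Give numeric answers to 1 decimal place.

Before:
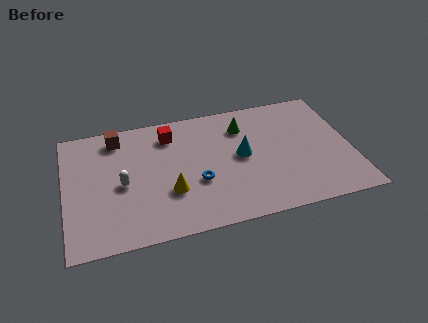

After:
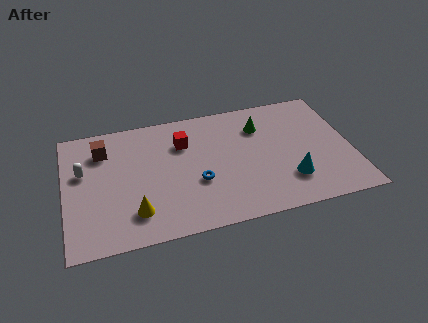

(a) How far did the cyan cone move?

3.0

The cyan cone moved from about (8.4, 4.2) to (10.5, 2.1), a distance of √(2.1² + 2.1²) ≈ 3.0.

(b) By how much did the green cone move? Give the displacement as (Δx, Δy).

(0.8, -0.2)

The green cone started near (8.6, 6.1) and ended near (9.4, 5.9).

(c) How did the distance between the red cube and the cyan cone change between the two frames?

+2.0

Before: roughly 4.0 units apart; after: 6.0. That's 2.0 units further apart.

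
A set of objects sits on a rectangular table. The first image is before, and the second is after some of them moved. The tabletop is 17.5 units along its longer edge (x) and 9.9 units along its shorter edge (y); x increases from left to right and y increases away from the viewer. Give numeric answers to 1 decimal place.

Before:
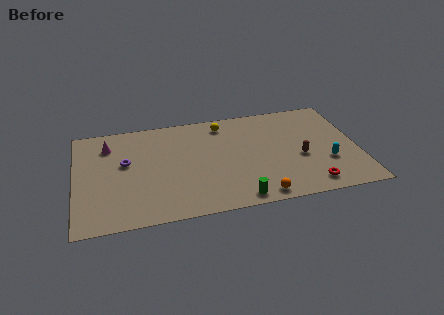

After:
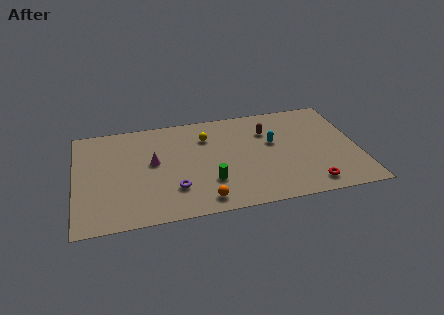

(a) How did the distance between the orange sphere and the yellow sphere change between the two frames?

-1.6

They were about 7.6 units apart before and 6.0 after — 1.6 units closer together.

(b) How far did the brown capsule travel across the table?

3.6

From (13.9, 4.1) to (12.0, 7.1), the brown capsule covered √(1.9² + 3.0²) ≈ 3.6 units.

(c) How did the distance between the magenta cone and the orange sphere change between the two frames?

-6.1

Before: roughly 11.2 units apart; after: 5.1. That's 6.1 units closer together.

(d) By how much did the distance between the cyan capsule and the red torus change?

+2.7

They were about 2.2 units apart before and 4.9 after — 2.7 units further apart.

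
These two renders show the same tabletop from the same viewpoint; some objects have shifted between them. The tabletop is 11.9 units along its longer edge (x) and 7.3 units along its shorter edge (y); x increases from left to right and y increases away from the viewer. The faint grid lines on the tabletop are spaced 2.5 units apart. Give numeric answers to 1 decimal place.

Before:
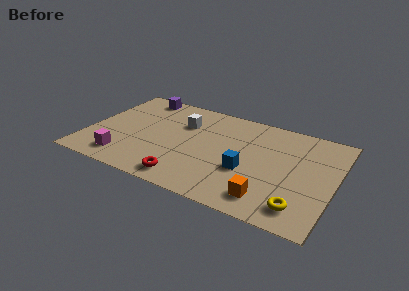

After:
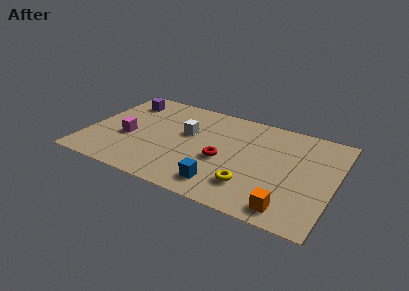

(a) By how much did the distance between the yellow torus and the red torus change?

-3.4

They were about 5.4 units apart before and 2.0 after — 3.4 units closer together.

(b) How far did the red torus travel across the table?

2.6

From (5.1, 1.0) to (6.6, 3.1), the red torus covered √(1.5² + 2.1²) ≈ 2.6 units.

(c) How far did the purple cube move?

0.9

The purple cube moved from about (2.0, 6.5) to (1.4, 5.8), a distance of √(0.6² + 0.7²) ≈ 0.9.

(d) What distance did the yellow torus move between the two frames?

2.5

The yellow torus moved from about (10.5, 1.3) to (8.1, 1.8), a distance of √(2.4² + 0.5²) ≈ 2.5.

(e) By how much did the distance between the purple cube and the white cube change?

+0.8

The distance was about 2.8 in the first image and 3.6 in the second, so they moved 0.8 units further apart.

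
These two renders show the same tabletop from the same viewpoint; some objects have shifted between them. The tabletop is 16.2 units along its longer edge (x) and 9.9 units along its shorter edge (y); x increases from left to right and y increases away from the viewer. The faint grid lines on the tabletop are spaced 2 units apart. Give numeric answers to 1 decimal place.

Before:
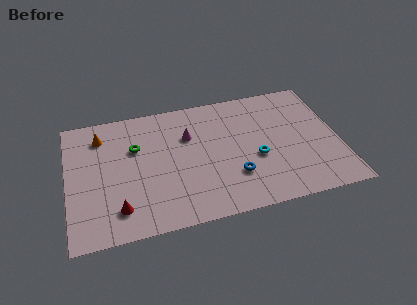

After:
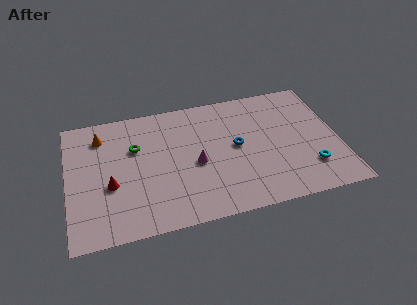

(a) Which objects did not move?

the green torus and the orange cone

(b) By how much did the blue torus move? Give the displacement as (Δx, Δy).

(0.3, 2.3)

The blue torus was at about (9.8, 2.9) and moved to about (10.1, 5.2).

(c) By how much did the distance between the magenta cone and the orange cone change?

+1.2

The distance was about 5.3 in the first image and 6.5 in the second, so they moved 1.2 units further apart.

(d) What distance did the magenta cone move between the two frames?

2.3

The magenta cone was near (7.3, 6.7) before and (7.6, 4.4) after, so it travelled √(0.3² + 2.3²) ≈ 2.3 units.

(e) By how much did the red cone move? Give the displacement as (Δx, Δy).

(-0.4, 1.9)

The red cone started near (2.9, 2.0) and ended near (2.5, 3.9).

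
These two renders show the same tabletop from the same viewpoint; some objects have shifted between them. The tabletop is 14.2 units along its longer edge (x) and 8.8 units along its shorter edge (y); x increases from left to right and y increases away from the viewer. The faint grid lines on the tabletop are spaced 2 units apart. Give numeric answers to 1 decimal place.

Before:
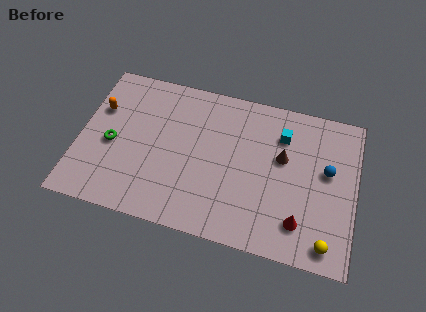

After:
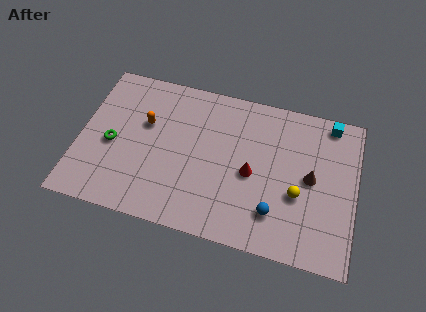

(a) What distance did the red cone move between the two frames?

3.3

From (11.5, 1.9) to (8.9, 4.0), the red cone covered √(2.6² + 2.1²) ≈ 3.3 units.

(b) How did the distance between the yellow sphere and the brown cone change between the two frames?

-3.6

Before: roughly 4.9 units apart; after: 1.3. That's 3.6 units closer together.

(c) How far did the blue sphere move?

3.9

The blue sphere moved from about (12.7, 5.1) to (10.2, 2.1), a distance of √(2.5² + 3.0²) ≈ 3.9.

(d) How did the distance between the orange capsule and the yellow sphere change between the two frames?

-4.6

The distance was about 12.9 in the first image and 8.3 in the second, so they moved 4.6 units closer together.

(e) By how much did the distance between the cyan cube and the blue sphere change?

+3.5

The distance was about 2.8 in the first image and 6.3 in the second, so they moved 3.5 units further apart.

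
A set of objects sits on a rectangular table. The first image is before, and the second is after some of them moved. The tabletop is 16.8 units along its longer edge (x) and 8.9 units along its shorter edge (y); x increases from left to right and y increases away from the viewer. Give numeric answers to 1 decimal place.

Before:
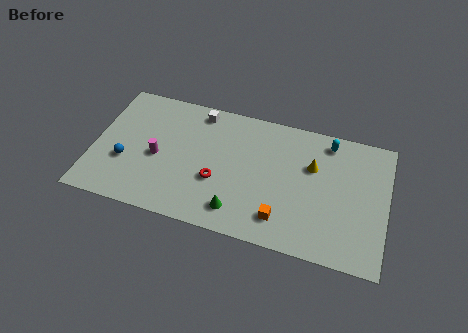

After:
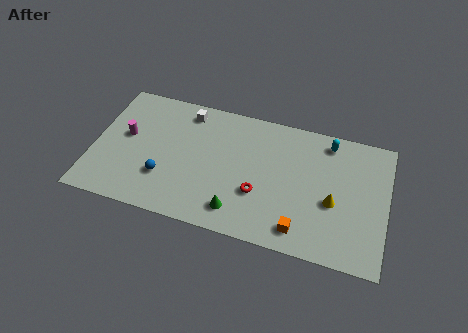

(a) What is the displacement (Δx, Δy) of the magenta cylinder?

(-1.9, 1.0)

The magenta cylinder was at about (3.7, 4.0) and moved to about (1.8, 5.0).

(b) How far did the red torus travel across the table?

2.4

From (7.2, 3.3) to (9.6, 3.1), the red torus covered √(2.4² + 0.2²) ≈ 2.4 units.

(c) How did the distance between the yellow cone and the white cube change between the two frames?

+2.5

They were about 7.0 units apart before and 9.5 after — 2.5 units further apart.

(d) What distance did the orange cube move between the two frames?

1.2

The orange cube was near (11.0, 1.8) before and (12.1, 1.4) after, so it travelled √(1.1² + 0.4²) ≈ 1.2 units.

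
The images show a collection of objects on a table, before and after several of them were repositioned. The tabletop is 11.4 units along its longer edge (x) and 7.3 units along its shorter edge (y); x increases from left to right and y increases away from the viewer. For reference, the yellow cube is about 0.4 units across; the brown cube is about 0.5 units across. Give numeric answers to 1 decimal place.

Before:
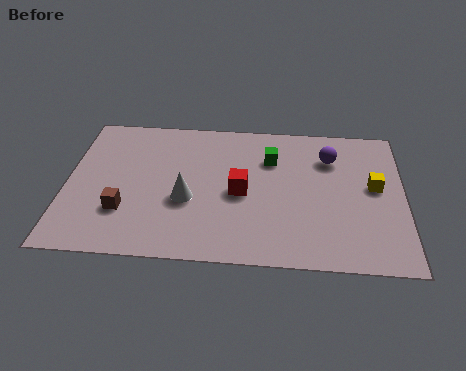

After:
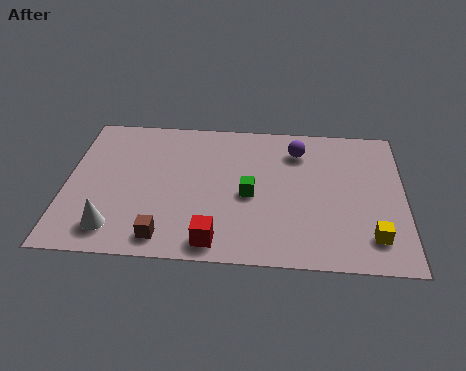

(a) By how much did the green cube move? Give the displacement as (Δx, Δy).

(-0.7, -1.9)

The green cube started near (6.9, 5.2) and ended near (6.2, 3.3).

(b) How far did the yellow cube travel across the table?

2.5

From (10.4, 4.0) to (10.3, 1.5), the yellow cube covered √(0.1² + 2.5²) ≈ 2.5 units.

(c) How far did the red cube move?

2.6

The red cube was near (5.9, 3.4) before and (5.1, 0.9) after, so it travelled √(0.8² + 2.5²) ≈ 2.6 units.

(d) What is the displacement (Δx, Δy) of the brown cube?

(1.4, -1.2)

The brown cube was at about (2.0, 2.2) and moved to about (3.4, 1.0).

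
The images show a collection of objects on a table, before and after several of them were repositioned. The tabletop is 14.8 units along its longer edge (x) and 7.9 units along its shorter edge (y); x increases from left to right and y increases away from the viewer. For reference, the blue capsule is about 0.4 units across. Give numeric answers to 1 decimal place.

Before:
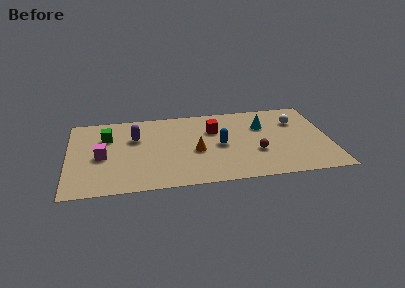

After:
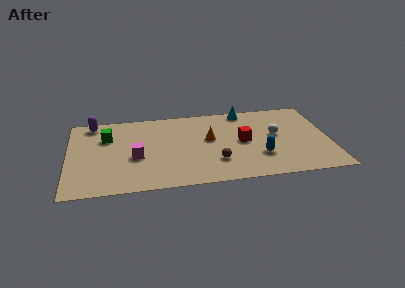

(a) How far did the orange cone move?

1.4

The orange cone was near (7.2, 3.4) before and (8.0, 4.5) after, so it travelled √(0.8² + 1.1²) ≈ 1.4 units.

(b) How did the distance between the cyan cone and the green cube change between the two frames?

-0.8

The distance was about 8.9 in the first image and 8.1 in the second, so they moved 0.8 units closer together.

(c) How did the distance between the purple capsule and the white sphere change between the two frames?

+1.5

They were about 9.2 units apart before and 10.7 after — 1.5 units further apart.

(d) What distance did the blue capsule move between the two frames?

2.6

The blue capsule was near (8.6, 3.8) before and (10.8, 2.4) after, so it travelled √(2.2² + 1.4²) ≈ 2.6 units.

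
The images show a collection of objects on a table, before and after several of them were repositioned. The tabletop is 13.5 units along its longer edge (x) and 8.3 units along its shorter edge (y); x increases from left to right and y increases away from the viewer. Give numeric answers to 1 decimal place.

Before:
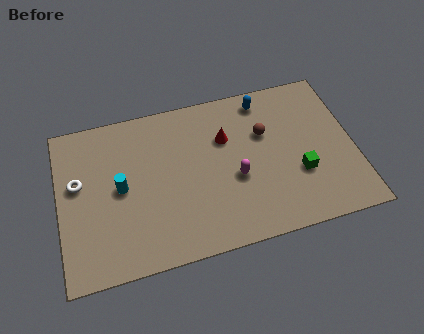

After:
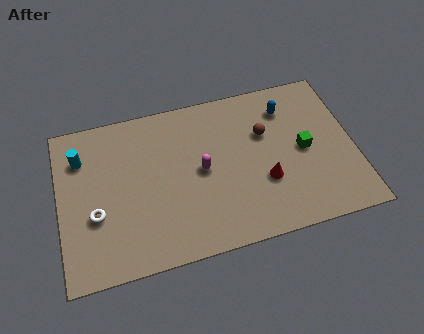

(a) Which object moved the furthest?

the red cone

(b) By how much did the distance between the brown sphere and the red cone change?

+0.7

The distance was about 1.8 in the first image and 2.5 in the second, so they moved 0.7 units further apart.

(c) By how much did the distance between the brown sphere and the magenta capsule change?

+0.7

The distance was about 2.5 in the first image and 3.2 in the second, so they moved 0.7 units further apart.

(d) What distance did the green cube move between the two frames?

1.2

The green cube was near (10.9, 2.9) before and (11.2, 4.1) after, so it travelled √(0.3² + 1.2²) ≈ 1.2 units.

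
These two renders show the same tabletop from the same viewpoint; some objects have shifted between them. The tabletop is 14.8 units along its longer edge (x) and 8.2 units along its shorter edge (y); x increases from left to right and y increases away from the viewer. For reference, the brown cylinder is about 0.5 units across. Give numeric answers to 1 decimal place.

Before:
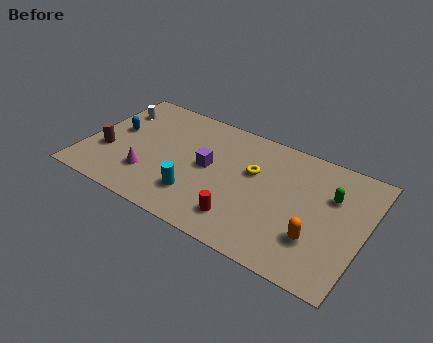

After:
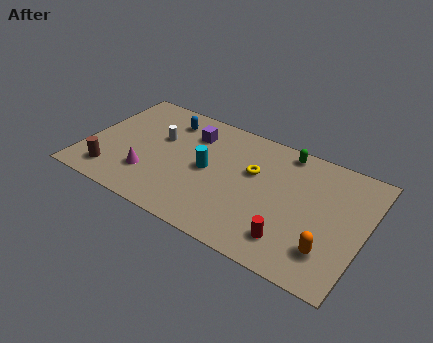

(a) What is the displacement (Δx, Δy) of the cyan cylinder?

(0.3, 2.0)

The cyan cylinder was at about (6.2, 2.1) and moved to about (6.5, 4.1).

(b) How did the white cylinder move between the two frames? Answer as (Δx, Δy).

(2.6, -1.0)

The white cylinder was at about (1.1, 6.1) and moved to about (3.7, 5.1).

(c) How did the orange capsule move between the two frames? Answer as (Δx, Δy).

(0.7, -0.4)

The orange capsule was at about (12.5, 2.4) and moved to about (13.2, 2.0).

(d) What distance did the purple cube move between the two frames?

2.2

The purple cube moved from about (6.5, 4.3) to (5.3, 6.2), a distance of √(1.2² + 1.9²) ≈ 2.2.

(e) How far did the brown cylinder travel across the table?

1.5

The brown cylinder was near (1.2, 2.9) before and (1.7, 1.5) after, so it travelled √(0.5² + 1.4²) ≈ 1.5 units.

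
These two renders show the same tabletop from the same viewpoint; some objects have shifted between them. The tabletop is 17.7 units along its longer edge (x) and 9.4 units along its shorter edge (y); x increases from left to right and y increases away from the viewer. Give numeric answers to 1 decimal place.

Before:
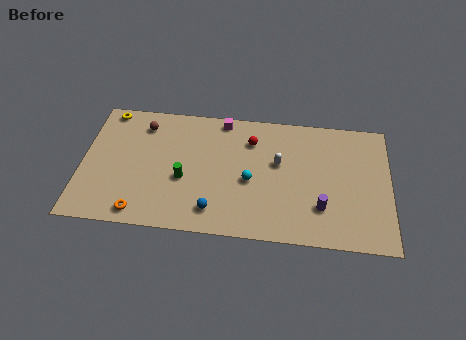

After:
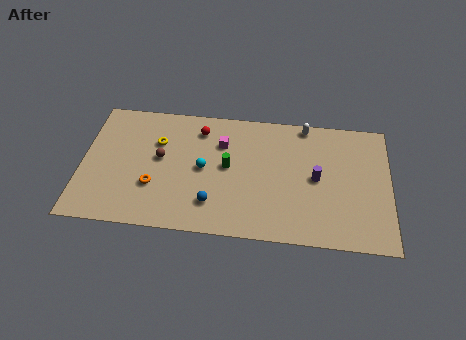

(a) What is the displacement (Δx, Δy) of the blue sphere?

(-0.1, 0.5)

The blue sphere started near (7.7, 1.7) and ended near (7.6, 2.2).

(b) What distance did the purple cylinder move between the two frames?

2.1

The purple cylinder moved from about (13.8, 2.6) to (13.5, 4.7), a distance of √(0.3² + 2.1²) ≈ 2.1.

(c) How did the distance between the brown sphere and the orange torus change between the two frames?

-4.4

They were about 6.5 units apart before and 2.1 after — 4.4 units closer together.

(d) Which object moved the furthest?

the yellow torus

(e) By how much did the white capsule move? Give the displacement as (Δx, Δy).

(1.5, 3.0)

From the two frames, the white capsule sits at roughly (11.3, 5.6) before and (12.8, 8.6) after.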